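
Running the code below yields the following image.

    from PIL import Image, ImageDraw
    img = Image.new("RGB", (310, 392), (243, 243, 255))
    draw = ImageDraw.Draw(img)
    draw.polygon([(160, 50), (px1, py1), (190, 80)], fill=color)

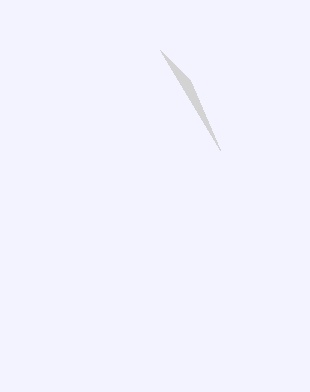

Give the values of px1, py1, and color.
px1 = 220; py1 = 150; color = 'lightgray'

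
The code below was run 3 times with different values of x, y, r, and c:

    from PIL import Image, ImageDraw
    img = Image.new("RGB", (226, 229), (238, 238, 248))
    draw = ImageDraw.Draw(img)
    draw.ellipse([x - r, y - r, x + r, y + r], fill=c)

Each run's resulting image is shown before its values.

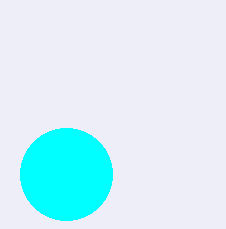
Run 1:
x = 66, y = 174, r = 46, c = 'cyan'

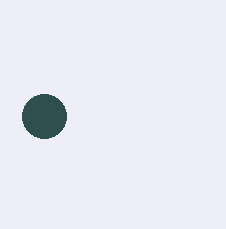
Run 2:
x = 44, y = 116, r = 22, c = 'darkslategray'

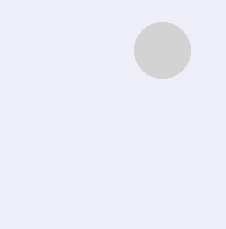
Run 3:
x = 162; y = 50; r = 28; c = 'lightgray'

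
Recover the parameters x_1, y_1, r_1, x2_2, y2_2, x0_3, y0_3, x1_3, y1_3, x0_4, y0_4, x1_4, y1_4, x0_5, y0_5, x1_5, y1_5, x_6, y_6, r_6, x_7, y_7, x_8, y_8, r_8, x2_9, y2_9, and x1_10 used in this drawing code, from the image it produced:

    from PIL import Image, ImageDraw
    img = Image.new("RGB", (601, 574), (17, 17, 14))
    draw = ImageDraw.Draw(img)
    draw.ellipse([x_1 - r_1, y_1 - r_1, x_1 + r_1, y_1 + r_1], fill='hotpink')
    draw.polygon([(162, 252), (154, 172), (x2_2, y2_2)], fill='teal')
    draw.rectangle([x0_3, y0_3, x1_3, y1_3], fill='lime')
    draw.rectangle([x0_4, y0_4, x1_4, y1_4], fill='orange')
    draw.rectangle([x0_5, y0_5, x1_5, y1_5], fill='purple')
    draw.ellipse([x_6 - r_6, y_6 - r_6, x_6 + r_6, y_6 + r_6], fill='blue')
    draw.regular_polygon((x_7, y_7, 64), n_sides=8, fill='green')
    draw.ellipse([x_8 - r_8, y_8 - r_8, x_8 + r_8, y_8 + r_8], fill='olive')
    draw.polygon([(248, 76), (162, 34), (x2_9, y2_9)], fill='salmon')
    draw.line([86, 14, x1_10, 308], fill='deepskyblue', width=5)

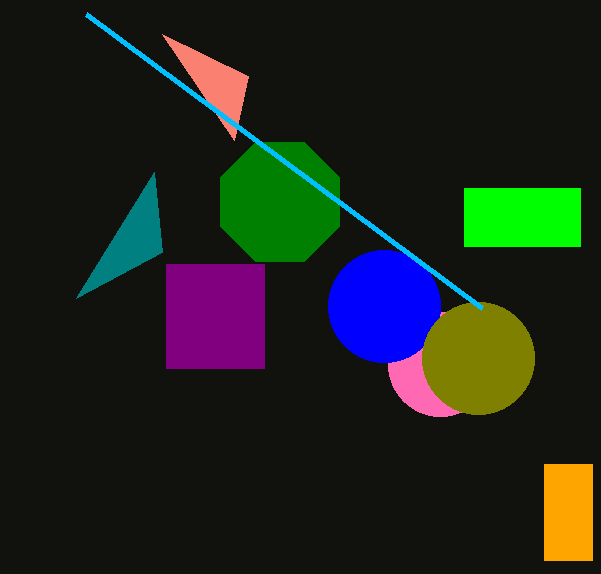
x_1 = 440, y_1 = 364, r_1 = 52, x2_2 = 76, y2_2 = 298, x0_3 = 464, y0_3 = 188, x1_3 = 580, y1_3 = 246, x0_4 = 544, y0_4 = 464, x1_4 = 592, y1_4 = 560, x0_5 = 166, y0_5 = 264, x1_5 = 264, y1_5 = 368, x_6 = 384, y_6 = 306, r_6 = 56, x_7 = 280, y_7 = 202, x_8 = 478, y_8 = 358, r_8 = 56, x2_9 = 234, y2_9 = 140, x1_10 = 482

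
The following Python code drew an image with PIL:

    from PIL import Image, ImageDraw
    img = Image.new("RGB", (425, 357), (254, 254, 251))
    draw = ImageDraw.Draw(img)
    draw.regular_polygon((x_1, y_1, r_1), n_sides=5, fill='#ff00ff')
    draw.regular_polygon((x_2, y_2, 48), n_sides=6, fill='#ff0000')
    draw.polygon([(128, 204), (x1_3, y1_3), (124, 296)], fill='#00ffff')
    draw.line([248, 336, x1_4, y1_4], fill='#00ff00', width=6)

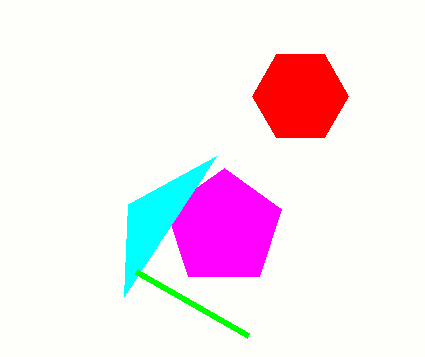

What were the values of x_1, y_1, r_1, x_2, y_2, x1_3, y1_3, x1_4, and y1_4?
x_1 = 224; y_1 = 228; r_1 = 60; x_2 = 300; y_2 = 96; x1_3 = 216; y1_3 = 156; x1_4 = 136; y1_4 = 272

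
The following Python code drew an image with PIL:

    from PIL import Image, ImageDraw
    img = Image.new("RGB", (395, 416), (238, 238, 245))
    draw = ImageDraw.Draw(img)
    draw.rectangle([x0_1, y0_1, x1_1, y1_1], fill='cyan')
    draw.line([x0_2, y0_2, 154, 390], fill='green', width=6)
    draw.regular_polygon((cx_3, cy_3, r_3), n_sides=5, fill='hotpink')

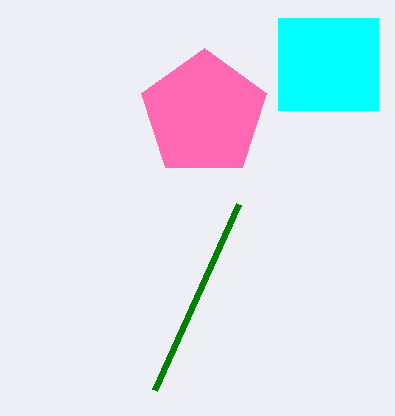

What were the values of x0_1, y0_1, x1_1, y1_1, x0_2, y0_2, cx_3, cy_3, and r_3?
x0_1 = 278, y0_1 = 18, x1_1 = 378, y1_1 = 110, x0_2 = 238, y0_2 = 204, cx_3 = 204, cy_3 = 114, r_3 = 66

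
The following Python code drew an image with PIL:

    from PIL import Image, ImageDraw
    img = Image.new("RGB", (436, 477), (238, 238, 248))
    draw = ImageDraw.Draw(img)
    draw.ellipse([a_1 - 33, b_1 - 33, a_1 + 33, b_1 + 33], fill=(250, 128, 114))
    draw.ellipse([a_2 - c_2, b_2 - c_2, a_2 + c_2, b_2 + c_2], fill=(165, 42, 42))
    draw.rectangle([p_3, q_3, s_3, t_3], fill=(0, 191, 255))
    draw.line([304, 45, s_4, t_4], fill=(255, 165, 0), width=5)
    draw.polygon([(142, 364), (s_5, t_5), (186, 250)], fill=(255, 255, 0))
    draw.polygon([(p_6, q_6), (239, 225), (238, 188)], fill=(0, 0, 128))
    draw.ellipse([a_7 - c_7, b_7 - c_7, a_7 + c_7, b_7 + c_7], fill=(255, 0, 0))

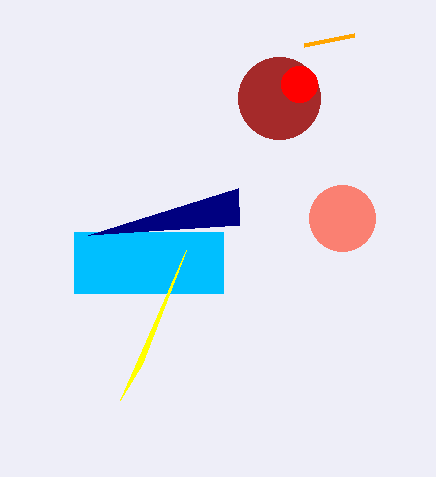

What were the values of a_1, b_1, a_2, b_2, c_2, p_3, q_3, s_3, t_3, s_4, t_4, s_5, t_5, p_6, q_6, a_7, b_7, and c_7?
a_1 = 342; b_1 = 218; a_2 = 279; b_2 = 98; c_2 = 41; p_3 = 74; q_3 = 232; s_3 = 223; t_3 = 293; s_4 = 354; t_4 = 35; s_5 = 120; t_5 = 400; p_6 = 88; q_6 = 235; a_7 = 299; b_7 = 84; c_7 = 18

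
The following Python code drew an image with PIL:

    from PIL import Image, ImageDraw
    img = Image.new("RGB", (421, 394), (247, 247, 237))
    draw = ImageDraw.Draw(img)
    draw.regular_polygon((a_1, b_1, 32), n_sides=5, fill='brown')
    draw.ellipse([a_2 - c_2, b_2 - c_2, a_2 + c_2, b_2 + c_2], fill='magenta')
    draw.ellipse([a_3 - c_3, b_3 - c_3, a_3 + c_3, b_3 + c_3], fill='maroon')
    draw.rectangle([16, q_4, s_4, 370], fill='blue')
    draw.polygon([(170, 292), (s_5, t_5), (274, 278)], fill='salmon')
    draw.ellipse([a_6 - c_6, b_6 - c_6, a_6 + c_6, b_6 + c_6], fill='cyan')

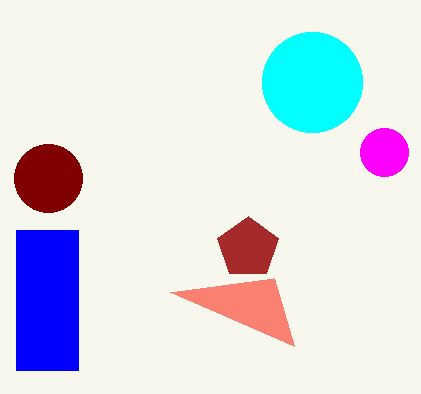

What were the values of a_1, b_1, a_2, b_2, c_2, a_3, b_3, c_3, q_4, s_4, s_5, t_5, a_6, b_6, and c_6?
a_1 = 248, b_1 = 248, a_2 = 384, b_2 = 152, c_2 = 24, a_3 = 48, b_3 = 178, c_3 = 34, q_4 = 230, s_4 = 78, s_5 = 294, t_5 = 346, a_6 = 312, b_6 = 82, c_6 = 50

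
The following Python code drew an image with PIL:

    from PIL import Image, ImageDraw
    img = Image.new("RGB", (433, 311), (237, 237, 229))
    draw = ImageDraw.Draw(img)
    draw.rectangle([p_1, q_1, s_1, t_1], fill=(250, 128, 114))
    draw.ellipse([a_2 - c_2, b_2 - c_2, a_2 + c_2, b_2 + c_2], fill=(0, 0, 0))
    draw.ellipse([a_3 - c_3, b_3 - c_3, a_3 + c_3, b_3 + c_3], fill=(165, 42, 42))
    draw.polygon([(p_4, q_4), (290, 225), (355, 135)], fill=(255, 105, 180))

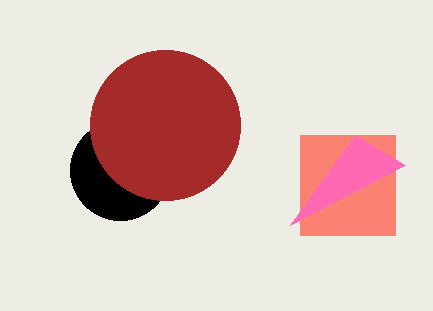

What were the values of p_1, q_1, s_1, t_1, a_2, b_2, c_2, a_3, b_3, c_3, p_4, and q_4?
p_1 = 300; q_1 = 135; s_1 = 395; t_1 = 235; a_2 = 120; b_2 = 170; c_2 = 50; a_3 = 165; b_3 = 125; c_3 = 75; p_4 = 405; q_4 = 165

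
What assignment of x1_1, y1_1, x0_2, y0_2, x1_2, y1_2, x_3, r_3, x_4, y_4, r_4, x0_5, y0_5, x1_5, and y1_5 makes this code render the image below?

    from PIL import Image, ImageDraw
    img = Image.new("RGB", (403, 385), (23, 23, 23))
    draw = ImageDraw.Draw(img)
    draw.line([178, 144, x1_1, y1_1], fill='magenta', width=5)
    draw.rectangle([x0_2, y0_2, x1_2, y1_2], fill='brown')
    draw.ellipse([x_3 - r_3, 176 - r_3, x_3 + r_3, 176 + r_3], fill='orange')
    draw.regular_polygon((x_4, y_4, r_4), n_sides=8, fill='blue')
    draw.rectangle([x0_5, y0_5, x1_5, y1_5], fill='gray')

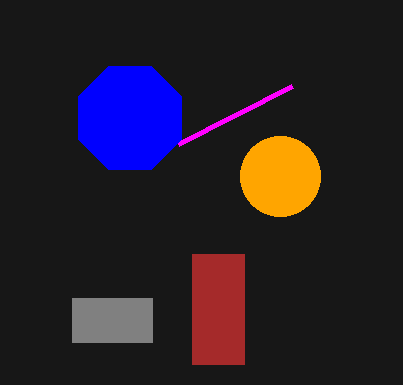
x1_1 = 292
y1_1 = 86
x0_2 = 192
y0_2 = 254
x1_2 = 244
y1_2 = 364
x_3 = 280
r_3 = 40
x_4 = 130
y_4 = 118
r_4 = 56
x0_5 = 72
y0_5 = 298
x1_5 = 152
y1_5 = 342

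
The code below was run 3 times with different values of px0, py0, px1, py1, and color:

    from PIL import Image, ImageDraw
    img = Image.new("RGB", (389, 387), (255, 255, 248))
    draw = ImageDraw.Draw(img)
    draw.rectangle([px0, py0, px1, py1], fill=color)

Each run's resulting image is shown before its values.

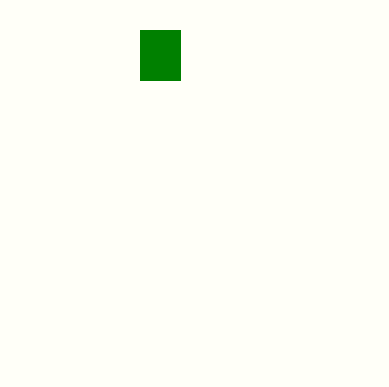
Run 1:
px0 = 140, py0 = 30, px1 = 180, py1 = 80, color = 'green'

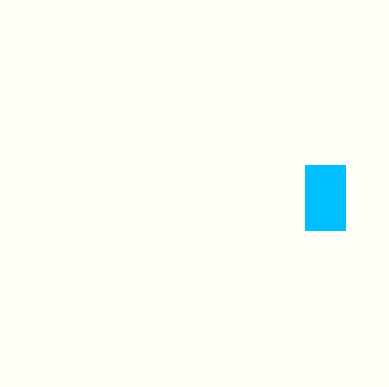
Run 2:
px0 = 305
py0 = 165
px1 = 345
py1 = 230
color = 'deepskyblue'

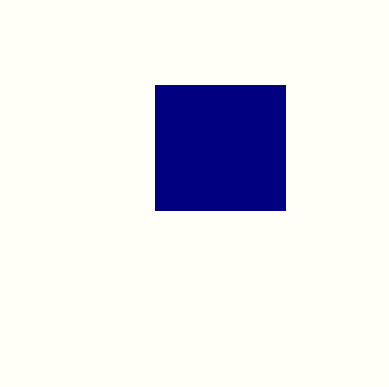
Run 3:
px0 = 155; py0 = 85; px1 = 285; py1 = 210; color = 'navy'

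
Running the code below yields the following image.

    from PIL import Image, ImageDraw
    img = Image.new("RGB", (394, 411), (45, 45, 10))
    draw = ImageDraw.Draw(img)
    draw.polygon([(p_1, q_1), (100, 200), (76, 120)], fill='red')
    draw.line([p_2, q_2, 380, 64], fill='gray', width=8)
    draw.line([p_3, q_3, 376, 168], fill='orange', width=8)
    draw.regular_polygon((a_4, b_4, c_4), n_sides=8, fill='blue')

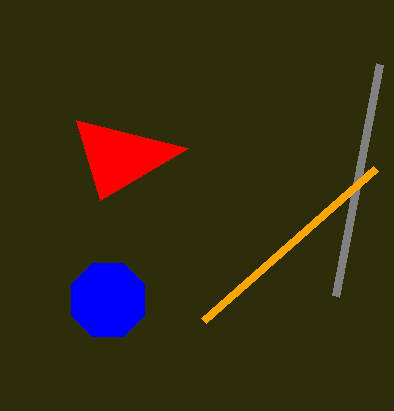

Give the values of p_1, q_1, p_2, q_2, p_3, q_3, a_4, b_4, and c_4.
p_1 = 188; q_1 = 148; p_2 = 336; q_2 = 296; p_3 = 204; q_3 = 320; a_4 = 108; b_4 = 300; c_4 = 40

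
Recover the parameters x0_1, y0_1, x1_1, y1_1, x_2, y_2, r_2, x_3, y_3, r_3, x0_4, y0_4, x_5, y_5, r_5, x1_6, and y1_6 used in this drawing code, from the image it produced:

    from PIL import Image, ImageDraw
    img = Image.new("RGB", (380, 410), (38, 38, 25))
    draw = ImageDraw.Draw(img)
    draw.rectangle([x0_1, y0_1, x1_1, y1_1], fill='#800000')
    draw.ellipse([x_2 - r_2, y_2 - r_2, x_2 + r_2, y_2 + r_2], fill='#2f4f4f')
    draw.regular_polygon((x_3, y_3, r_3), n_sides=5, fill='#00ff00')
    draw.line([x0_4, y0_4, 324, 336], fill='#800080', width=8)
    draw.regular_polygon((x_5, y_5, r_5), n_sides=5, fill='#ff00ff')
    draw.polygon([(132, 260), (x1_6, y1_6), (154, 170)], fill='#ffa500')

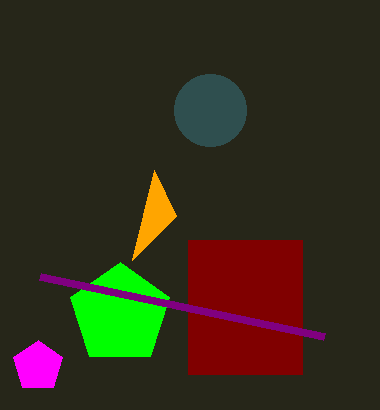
x0_1 = 188
y0_1 = 240
x1_1 = 302
y1_1 = 374
x_2 = 210
y_2 = 110
r_2 = 36
x_3 = 120
y_3 = 314
r_3 = 52
x0_4 = 40
y0_4 = 276
x_5 = 38
y_5 = 366
r_5 = 26
x1_6 = 176
y1_6 = 216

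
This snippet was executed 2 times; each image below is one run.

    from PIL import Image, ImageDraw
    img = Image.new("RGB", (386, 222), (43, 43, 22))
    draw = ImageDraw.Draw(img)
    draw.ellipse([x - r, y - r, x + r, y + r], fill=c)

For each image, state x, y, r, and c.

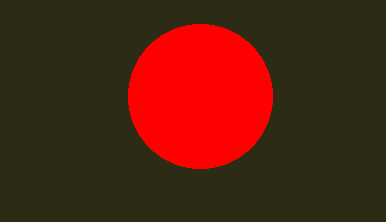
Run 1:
x = 200
y = 96
r = 72
c = 'red'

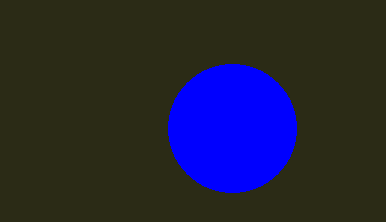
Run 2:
x = 232; y = 128; r = 64; c = 'blue'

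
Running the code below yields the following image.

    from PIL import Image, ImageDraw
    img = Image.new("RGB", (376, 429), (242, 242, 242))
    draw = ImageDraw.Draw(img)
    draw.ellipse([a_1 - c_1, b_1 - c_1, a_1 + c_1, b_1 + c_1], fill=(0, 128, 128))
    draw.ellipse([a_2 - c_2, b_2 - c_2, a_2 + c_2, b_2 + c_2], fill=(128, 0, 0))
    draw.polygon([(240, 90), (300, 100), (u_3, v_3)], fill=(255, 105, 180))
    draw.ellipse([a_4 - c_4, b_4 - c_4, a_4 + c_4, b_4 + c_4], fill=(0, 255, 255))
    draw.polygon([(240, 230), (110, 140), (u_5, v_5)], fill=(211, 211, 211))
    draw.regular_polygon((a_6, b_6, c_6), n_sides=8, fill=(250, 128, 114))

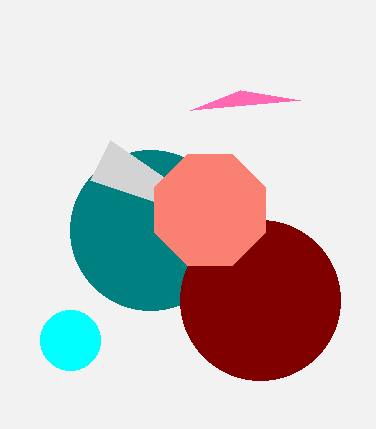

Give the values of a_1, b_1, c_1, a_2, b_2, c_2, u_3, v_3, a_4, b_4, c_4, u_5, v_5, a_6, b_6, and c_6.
a_1 = 150
b_1 = 230
c_1 = 80
a_2 = 260
b_2 = 300
c_2 = 80
u_3 = 190
v_3 = 110
a_4 = 70
b_4 = 340
c_4 = 30
u_5 = 90
v_5 = 180
a_6 = 210
b_6 = 210
c_6 = 60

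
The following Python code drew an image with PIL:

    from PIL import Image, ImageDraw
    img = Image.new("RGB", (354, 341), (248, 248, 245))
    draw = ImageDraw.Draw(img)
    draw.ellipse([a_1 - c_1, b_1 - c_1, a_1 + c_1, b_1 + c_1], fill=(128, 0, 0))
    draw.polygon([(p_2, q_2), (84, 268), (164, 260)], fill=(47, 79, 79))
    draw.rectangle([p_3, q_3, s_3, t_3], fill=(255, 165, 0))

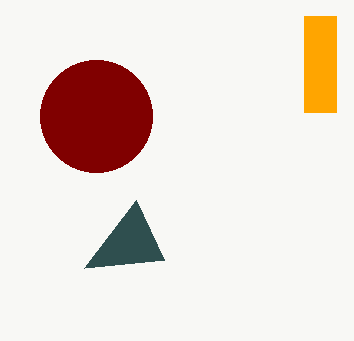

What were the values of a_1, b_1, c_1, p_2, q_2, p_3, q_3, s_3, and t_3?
a_1 = 96; b_1 = 116; c_1 = 56; p_2 = 136; q_2 = 200; p_3 = 304; q_3 = 16; s_3 = 336; t_3 = 112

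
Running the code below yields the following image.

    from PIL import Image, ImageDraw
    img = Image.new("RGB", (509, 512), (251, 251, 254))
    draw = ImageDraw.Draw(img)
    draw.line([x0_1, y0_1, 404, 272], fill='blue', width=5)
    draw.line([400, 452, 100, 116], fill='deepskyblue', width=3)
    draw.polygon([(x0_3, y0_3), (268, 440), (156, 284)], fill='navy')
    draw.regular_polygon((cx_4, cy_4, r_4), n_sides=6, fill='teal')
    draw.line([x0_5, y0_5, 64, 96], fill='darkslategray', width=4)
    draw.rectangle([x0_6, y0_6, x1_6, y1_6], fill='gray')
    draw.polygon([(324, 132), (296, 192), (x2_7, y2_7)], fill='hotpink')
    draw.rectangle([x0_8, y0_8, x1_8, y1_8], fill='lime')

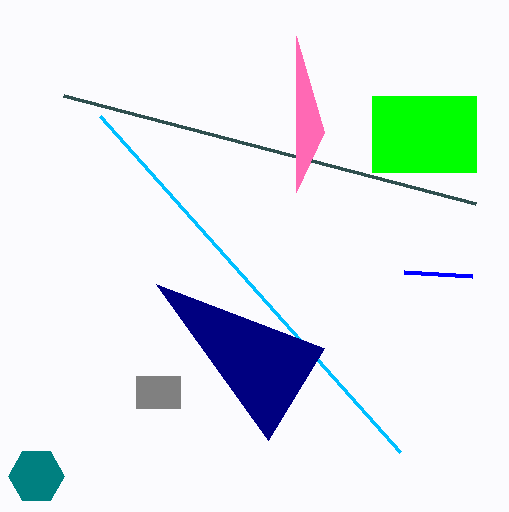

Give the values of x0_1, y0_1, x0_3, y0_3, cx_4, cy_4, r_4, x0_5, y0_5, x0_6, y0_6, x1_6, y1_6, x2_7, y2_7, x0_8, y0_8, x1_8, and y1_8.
x0_1 = 472, y0_1 = 276, x0_3 = 324, y0_3 = 348, cx_4 = 36, cy_4 = 476, r_4 = 28, x0_5 = 476, y0_5 = 204, x0_6 = 136, y0_6 = 376, x1_6 = 180, y1_6 = 408, x2_7 = 296, y2_7 = 36, x0_8 = 372, y0_8 = 96, x1_8 = 476, y1_8 = 172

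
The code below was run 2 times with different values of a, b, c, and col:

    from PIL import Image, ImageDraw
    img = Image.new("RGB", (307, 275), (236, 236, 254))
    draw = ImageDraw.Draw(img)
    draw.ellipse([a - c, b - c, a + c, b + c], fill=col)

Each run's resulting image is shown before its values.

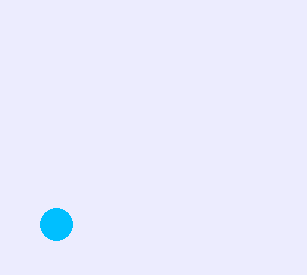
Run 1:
a = 56, b = 224, c = 16, col = 'deepskyblue'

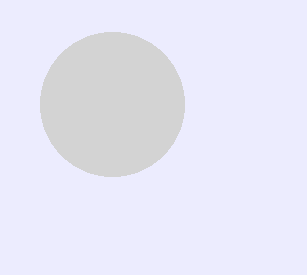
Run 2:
a = 112; b = 104; c = 72; col = 'lightgray'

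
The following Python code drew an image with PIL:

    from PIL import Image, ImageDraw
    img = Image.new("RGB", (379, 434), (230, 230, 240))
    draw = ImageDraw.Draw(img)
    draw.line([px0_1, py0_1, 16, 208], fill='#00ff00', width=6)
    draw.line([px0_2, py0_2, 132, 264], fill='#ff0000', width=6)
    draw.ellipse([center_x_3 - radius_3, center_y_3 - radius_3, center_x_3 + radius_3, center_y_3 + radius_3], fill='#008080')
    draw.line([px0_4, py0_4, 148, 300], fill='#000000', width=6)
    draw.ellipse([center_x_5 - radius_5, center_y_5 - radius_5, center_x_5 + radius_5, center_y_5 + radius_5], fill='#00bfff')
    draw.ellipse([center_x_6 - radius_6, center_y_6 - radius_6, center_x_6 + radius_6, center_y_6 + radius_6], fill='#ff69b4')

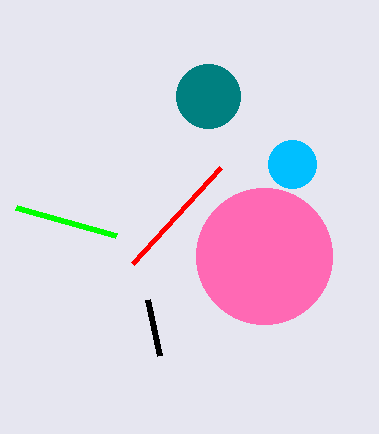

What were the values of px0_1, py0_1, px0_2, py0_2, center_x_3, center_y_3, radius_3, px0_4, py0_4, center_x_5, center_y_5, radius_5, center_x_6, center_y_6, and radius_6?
px0_1 = 116
py0_1 = 236
px0_2 = 220
py0_2 = 168
center_x_3 = 208
center_y_3 = 96
radius_3 = 32
px0_4 = 160
py0_4 = 356
center_x_5 = 292
center_y_5 = 164
radius_5 = 24
center_x_6 = 264
center_y_6 = 256
radius_6 = 68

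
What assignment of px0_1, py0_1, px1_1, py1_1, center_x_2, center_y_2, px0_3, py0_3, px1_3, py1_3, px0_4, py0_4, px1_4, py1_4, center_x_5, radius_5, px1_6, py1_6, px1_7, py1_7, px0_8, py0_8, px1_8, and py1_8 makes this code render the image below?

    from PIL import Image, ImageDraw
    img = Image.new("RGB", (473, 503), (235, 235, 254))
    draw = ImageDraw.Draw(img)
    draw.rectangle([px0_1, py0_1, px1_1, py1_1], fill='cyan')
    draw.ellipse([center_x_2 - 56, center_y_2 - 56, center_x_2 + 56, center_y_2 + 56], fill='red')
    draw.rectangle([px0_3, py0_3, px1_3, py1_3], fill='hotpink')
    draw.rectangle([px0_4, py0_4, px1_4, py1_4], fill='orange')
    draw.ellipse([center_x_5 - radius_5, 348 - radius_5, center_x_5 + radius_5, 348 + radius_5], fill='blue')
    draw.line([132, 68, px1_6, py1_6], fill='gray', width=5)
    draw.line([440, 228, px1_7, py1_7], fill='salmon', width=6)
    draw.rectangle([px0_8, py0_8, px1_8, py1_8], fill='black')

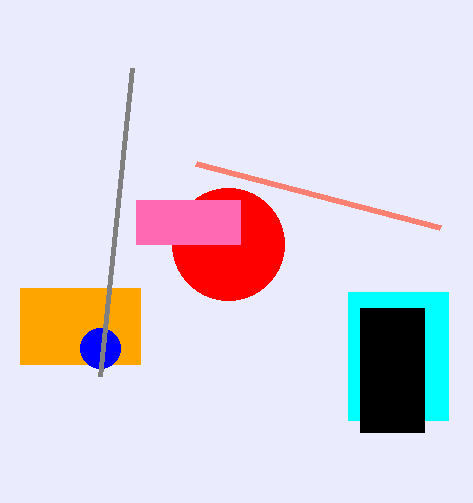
px0_1 = 348; py0_1 = 292; px1_1 = 448; py1_1 = 420; center_x_2 = 228; center_y_2 = 244; px0_3 = 136; py0_3 = 200; px1_3 = 240; py1_3 = 244; px0_4 = 20; py0_4 = 288; px1_4 = 140; py1_4 = 364; center_x_5 = 100; radius_5 = 20; px1_6 = 100; py1_6 = 376; px1_7 = 196; py1_7 = 164; px0_8 = 360; py0_8 = 308; px1_8 = 424; py1_8 = 432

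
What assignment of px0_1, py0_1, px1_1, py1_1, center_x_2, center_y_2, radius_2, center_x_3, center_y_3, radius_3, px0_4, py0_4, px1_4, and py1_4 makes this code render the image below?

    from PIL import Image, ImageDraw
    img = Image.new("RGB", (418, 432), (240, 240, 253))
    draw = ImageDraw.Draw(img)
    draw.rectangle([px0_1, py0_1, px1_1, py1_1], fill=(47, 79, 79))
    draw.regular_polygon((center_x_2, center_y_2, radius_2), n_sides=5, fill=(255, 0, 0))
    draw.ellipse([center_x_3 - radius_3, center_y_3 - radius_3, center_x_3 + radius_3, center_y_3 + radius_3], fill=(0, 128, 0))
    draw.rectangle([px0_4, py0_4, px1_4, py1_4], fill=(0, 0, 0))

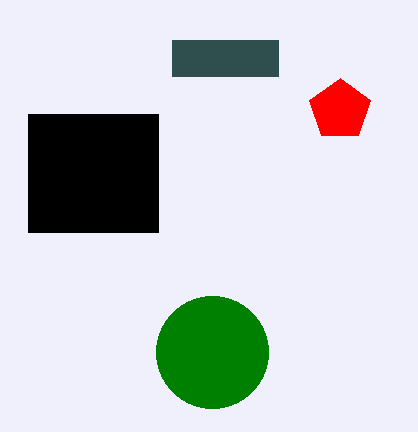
px0_1 = 172
py0_1 = 40
px1_1 = 278
py1_1 = 76
center_x_2 = 340
center_y_2 = 110
radius_2 = 32
center_x_3 = 212
center_y_3 = 352
radius_3 = 56
px0_4 = 28
py0_4 = 114
px1_4 = 158
py1_4 = 232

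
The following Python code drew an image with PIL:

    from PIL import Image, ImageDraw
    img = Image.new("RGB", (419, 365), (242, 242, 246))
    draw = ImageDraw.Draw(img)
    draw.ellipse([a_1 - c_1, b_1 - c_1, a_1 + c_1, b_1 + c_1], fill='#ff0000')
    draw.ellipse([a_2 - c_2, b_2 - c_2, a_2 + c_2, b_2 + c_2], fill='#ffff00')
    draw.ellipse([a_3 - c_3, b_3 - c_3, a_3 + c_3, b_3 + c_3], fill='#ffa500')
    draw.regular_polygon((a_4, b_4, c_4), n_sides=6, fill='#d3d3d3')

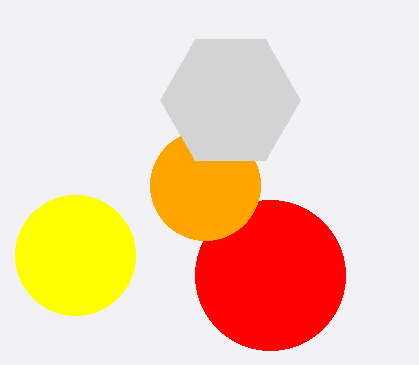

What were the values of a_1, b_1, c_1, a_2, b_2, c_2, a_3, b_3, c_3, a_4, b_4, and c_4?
a_1 = 270, b_1 = 275, c_1 = 75, a_2 = 75, b_2 = 255, c_2 = 60, a_3 = 205, b_3 = 185, c_3 = 55, a_4 = 230, b_4 = 100, c_4 = 70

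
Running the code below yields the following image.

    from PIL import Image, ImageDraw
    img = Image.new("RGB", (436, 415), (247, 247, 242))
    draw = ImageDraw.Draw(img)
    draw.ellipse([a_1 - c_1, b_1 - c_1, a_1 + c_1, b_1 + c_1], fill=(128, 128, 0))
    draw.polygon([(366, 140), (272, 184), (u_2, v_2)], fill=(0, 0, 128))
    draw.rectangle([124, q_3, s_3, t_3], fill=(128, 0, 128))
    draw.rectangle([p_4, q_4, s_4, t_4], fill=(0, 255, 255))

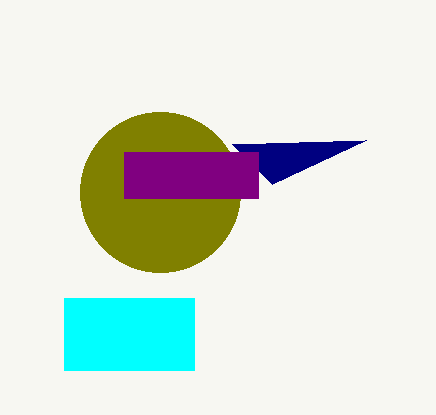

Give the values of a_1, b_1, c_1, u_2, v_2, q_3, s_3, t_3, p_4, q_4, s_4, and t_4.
a_1 = 160
b_1 = 192
c_1 = 80
u_2 = 232
v_2 = 144
q_3 = 152
s_3 = 258
t_3 = 198
p_4 = 64
q_4 = 298
s_4 = 194
t_4 = 370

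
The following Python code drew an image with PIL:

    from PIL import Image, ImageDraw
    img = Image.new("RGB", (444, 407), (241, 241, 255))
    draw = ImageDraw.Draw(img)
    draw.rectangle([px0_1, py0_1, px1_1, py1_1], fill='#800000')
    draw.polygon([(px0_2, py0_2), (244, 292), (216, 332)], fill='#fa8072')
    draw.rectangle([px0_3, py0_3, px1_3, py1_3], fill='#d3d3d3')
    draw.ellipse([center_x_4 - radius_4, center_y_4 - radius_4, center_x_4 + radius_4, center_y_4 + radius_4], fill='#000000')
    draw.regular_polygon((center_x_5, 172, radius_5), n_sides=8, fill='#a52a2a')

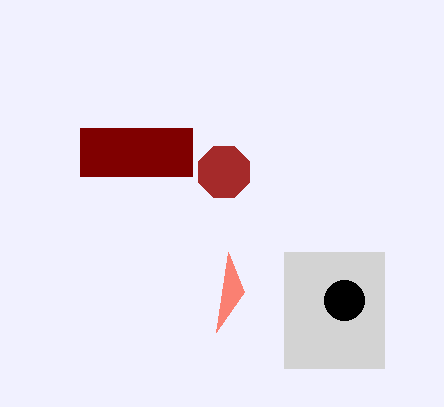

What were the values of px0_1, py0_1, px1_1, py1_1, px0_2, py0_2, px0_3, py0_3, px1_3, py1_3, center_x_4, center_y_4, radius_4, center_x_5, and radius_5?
px0_1 = 80, py0_1 = 128, px1_1 = 192, py1_1 = 176, px0_2 = 228, py0_2 = 252, px0_3 = 284, py0_3 = 252, px1_3 = 384, py1_3 = 368, center_x_4 = 344, center_y_4 = 300, radius_4 = 20, center_x_5 = 224, radius_5 = 28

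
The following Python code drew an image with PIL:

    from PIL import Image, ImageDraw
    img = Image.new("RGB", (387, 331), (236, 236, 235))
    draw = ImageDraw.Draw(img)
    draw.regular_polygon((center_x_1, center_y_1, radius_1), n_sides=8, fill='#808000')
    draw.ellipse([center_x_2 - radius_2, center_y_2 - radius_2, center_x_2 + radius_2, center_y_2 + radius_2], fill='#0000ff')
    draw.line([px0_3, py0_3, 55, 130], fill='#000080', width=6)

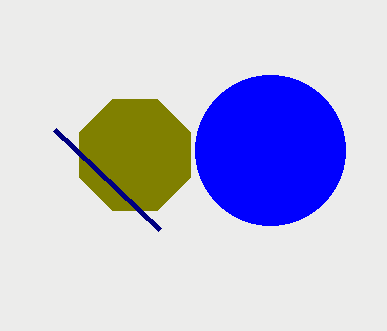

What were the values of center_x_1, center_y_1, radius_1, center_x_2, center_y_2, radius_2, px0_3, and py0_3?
center_x_1 = 135
center_y_1 = 155
radius_1 = 60
center_x_2 = 270
center_y_2 = 150
radius_2 = 75
px0_3 = 160
py0_3 = 230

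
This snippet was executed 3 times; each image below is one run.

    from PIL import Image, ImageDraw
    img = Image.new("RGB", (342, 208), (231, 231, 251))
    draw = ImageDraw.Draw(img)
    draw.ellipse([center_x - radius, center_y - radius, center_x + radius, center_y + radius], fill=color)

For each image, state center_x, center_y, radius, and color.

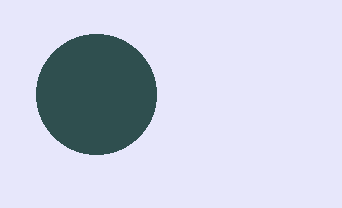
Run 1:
center_x = 96, center_y = 94, radius = 60, color = 'darkslategray'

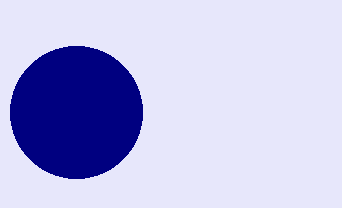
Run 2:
center_x = 76; center_y = 112; radius = 66; color = 'navy'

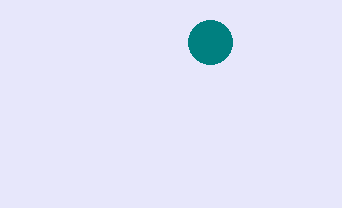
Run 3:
center_x = 210
center_y = 42
radius = 22
color = 'teal'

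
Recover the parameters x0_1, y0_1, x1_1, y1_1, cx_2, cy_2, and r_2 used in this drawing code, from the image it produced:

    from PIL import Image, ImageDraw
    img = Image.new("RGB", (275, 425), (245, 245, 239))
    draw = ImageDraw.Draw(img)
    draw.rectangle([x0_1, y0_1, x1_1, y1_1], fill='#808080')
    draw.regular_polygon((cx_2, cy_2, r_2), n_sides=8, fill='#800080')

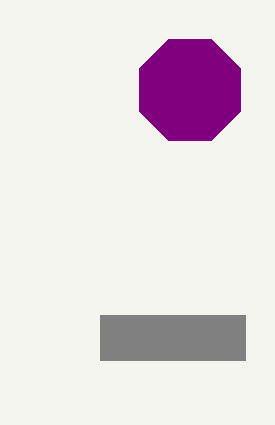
x0_1 = 100
y0_1 = 315
x1_1 = 245
y1_1 = 360
cx_2 = 190
cy_2 = 90
r_2 = 55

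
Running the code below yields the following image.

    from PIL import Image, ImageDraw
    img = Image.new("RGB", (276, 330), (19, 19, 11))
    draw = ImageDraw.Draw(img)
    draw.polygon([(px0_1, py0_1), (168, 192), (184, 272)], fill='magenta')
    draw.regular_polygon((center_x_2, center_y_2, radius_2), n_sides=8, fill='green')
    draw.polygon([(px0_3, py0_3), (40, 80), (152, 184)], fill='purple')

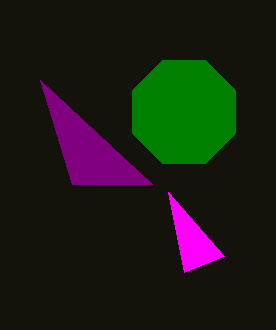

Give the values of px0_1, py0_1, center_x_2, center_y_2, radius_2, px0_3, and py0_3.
px0_1 = 224; py0_1 = 256; center_x_2 = 184; center_y_2 = 112; radius_2 = 56; px0_3 = 72; py0_3 = 184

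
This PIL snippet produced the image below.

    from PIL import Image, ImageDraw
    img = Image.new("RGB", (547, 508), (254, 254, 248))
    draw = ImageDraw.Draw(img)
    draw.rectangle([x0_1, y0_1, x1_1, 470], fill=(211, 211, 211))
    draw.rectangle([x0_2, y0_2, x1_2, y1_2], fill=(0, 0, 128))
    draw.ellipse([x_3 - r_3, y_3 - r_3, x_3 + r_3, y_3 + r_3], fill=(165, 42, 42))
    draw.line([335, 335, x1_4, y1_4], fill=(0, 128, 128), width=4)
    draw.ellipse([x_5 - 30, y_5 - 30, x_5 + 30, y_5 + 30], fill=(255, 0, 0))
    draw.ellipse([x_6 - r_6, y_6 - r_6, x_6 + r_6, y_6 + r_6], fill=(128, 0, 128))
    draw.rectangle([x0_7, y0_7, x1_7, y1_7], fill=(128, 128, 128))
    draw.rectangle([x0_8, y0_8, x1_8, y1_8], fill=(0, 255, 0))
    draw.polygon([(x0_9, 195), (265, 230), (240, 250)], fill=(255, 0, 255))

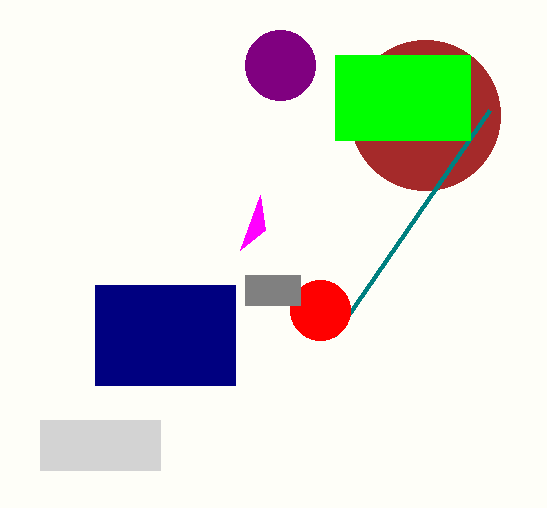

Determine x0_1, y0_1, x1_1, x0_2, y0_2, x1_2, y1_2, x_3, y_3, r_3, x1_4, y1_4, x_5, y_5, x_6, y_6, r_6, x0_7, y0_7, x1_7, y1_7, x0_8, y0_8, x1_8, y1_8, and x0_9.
x0_1 = 40; y0_1 = 420; x1_1 = 160; x0_2 = 95; y0_2 = 285; x1_2 = 235; y1_2 = 385; x_3 = 425; y_3 = 115; r_3 = 75; x1_4 = 490; y1_4 = 110; x_5 = 320; y_5 = 310; x_6 = 280; y_6 = 65; r_6 = 35; x0_7 = 245; y0_7 = 275; x1_7 = 300; y1_7 = 305; x0_8 = 335; y0_8 = 55; x1_8 = 470; y1_8 = 140; x0_9 = 260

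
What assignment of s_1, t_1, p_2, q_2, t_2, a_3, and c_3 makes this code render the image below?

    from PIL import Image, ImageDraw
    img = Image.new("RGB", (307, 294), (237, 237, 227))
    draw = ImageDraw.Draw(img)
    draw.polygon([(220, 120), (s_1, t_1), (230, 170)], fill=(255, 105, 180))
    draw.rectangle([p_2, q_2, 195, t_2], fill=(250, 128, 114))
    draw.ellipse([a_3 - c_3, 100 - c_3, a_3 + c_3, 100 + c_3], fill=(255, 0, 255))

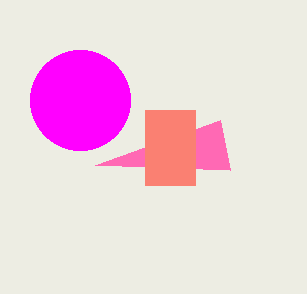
s_1 = 95
t_1 = 165
p_2 = 145
q_2 = 110
t_2 = 185
a_3 = 80
c_3 = 50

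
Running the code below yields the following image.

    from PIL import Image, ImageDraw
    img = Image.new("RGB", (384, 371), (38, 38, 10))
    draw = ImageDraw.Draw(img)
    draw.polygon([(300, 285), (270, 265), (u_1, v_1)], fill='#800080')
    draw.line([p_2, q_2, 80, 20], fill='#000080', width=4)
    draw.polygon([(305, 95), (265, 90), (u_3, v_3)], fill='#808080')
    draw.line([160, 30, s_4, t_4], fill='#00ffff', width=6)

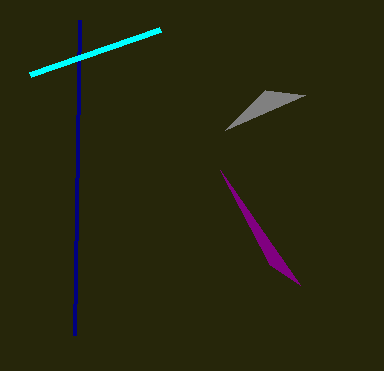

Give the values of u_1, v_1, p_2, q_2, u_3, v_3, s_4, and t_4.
u_1 = 220, v_1 = 170, p_2 = 75, q_2 = 335, u_3 = 225, v_3 = 130, s_4 = 30, t_4 = 75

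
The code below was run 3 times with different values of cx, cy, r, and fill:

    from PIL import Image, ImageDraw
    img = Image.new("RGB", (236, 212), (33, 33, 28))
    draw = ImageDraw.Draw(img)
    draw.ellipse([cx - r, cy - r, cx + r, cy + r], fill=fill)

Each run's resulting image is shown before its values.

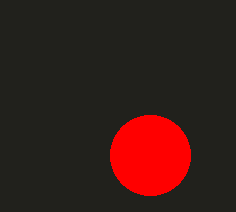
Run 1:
cx = 150
cy = 155
r = 40
fill = 'red'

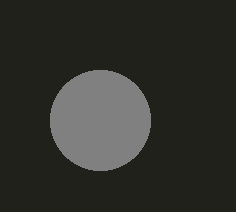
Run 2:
cx = 100, cy = 120, r = 50, fill = 'gray'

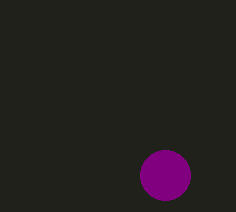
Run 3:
cx = 165; cy = 175; r = 25; fill = 'purple'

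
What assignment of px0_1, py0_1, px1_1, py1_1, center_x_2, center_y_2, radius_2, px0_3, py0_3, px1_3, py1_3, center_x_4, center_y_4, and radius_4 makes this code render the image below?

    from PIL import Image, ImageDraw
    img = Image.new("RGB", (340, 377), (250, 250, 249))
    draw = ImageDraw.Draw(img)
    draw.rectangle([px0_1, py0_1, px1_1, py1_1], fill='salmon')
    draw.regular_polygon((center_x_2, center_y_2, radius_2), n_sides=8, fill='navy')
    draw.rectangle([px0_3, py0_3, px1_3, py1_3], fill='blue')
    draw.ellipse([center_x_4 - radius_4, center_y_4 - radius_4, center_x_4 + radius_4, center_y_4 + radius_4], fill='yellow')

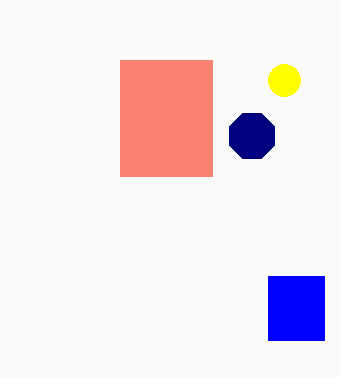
px0_1 = 120; py0_1 = 60; px1_1 = 212; py1_1 = 176; center_x_2 = 252; center_y_2 = 136; radius_2 = 24; px0_3 = 268; py0_3 = 276; px1_3 = 324; py1_3 = 340; center_x_4 = 284; center_y_4 = 80; radius_4 = 16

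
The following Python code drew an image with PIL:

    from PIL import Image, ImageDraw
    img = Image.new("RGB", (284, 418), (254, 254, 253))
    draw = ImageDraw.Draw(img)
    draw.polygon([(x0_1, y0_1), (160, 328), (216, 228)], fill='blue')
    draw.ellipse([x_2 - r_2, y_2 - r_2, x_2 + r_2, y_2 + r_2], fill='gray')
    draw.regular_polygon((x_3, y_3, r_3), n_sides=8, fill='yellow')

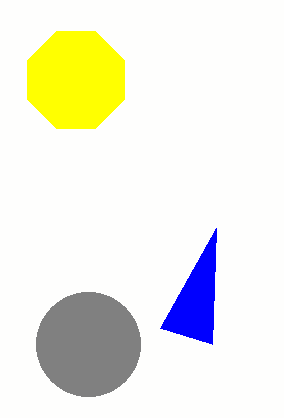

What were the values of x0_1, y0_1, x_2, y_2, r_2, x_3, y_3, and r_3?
x0_1 = 212
y0_1 = 344
x_2 = 88
y_2 = 344
r_2 = 52
x_3 = 76
y_3 = 80
r_3 = 52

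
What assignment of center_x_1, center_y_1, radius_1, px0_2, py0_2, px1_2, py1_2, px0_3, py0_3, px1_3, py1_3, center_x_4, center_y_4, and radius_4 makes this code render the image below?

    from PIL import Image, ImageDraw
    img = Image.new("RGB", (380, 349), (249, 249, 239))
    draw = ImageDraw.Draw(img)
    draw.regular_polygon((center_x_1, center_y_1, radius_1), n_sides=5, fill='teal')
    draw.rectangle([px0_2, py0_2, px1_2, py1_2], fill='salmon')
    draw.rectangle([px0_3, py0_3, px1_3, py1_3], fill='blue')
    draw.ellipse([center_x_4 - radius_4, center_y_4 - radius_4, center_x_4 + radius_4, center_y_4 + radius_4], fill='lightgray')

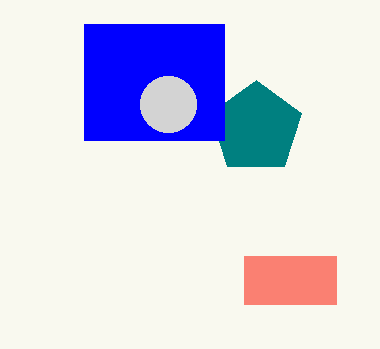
center_x_1 = 256, center_y_1 = 128, radius_1 = 48, px0_2 = 244, py0_2 = 256, px1_2 = 336, py1_2 = 304, px0_3 = 84, py0_3 = 24, px1_3 = 224, py1_3 = 140, center_x_4 = 168, center_y_4 = 104, radius_4 = 28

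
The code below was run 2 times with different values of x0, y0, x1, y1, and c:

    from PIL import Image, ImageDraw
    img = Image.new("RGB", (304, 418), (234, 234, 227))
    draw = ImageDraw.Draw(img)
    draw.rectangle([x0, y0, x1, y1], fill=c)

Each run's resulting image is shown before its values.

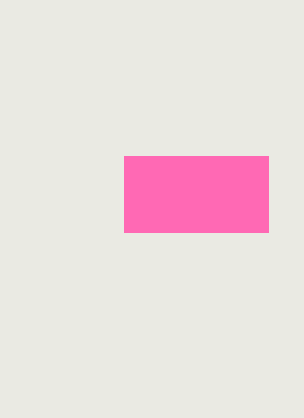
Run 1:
x0 = 124, y0 = 156, x1 = 268, y1 = 232, c = 'hotpink'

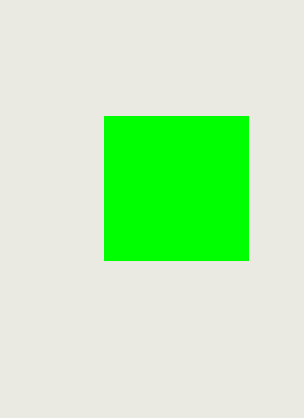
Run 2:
x0 = 104, y0 = 116, x1 = 248, y1 = 260, c = 'lime'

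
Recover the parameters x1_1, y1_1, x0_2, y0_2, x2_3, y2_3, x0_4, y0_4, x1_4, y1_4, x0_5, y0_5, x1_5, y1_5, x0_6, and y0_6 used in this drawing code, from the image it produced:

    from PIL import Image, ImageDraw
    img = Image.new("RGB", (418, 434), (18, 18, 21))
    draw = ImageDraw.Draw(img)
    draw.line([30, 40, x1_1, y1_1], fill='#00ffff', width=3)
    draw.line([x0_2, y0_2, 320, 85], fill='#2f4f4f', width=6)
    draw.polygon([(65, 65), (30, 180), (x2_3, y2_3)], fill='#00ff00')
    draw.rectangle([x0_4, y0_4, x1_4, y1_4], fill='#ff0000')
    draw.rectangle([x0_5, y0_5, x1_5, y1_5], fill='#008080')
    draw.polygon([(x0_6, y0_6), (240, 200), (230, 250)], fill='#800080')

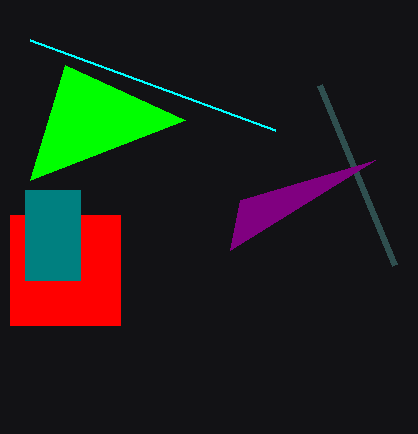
x1_1 = 275, y1_1 = 130, x0_2 = 395, y0_2 = 265, x2_3 = 185, y2_3 = 120, x0_4 = 10, y0_4 = 215, x1_4 = 120, y1_4 = 325, x0_5 = 25, y0_5 = 190, x1_5 = 80, y1_5 = 280, x0_6 = 375, y0_6 = 160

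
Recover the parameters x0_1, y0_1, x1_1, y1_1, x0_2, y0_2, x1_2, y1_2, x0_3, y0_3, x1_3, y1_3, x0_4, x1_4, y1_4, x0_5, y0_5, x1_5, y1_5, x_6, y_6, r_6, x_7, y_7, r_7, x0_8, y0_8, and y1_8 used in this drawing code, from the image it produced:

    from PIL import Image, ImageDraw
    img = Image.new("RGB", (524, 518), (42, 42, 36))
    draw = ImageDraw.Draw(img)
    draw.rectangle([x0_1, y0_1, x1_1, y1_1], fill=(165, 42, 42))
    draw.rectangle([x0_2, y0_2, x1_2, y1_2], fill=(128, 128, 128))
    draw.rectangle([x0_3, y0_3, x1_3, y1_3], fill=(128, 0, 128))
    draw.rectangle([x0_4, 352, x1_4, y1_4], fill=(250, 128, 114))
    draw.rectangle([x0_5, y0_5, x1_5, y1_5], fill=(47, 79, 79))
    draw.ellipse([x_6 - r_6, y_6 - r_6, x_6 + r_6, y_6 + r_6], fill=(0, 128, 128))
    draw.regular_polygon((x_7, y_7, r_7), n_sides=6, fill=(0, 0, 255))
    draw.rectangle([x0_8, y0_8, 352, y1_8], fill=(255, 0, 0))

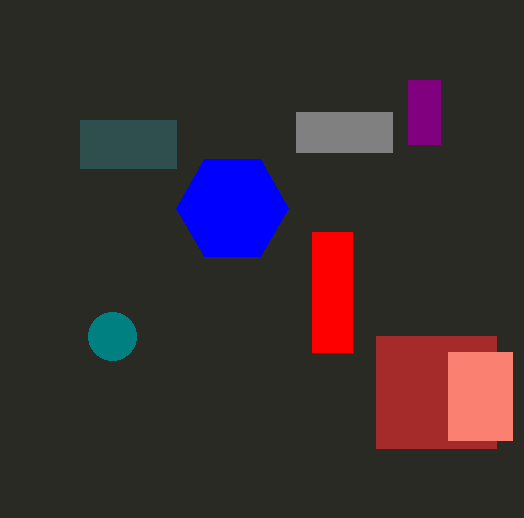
x0_1 = 376; y0_1 = 336; x1_1 = 496; y1_1 = 448; x0_2 = 296; y0_2 = 112; x1_2 = 392; y1_2 = 152; x0_3 = 408; y0_3 = 80; x1_3 = 440; y1_3 = 144; x0_4 = 448; x1_4 = 512; y1_4 = 440; x0_5 = 80; y0_5 = 120; x1_5 = 176; y1_5 = 168; x_6 = 112; y_6 = 336; r_6 = 24; x_7 = 232; y_7 = 208; r_7 = 56; x0_8 = 312; y0_8 = 232; y1_8 = 352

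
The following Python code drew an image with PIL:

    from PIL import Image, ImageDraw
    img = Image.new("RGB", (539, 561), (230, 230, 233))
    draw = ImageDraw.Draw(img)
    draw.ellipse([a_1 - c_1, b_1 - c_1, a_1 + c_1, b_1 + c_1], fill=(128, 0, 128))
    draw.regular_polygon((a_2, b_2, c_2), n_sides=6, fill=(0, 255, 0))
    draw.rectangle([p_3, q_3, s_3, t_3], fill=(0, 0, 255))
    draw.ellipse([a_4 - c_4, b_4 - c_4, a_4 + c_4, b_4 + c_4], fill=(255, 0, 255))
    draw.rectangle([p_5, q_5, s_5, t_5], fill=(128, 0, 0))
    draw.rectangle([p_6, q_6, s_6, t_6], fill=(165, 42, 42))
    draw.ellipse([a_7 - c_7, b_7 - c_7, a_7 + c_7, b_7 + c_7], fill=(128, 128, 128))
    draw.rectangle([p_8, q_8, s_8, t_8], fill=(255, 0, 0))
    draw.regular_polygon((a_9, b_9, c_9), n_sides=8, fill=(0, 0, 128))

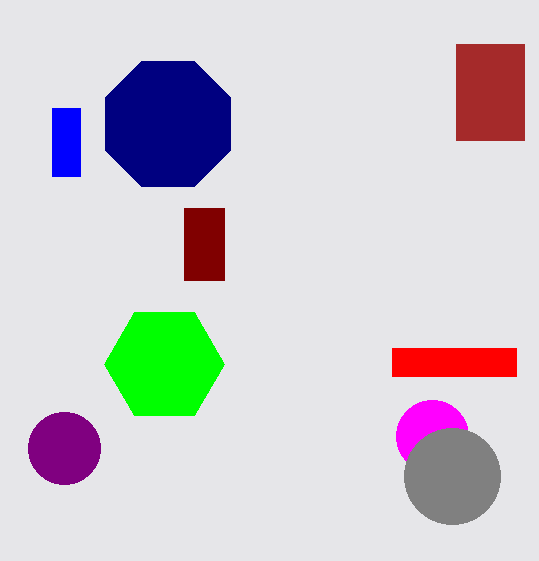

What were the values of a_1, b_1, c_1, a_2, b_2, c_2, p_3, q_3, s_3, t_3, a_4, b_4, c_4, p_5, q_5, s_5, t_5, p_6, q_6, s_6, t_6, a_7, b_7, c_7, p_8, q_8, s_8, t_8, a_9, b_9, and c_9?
a_1 = 64; b_1 = 448; c_1 = 36; a_2 = 164; b_2 = 364; c_2 = 60; p_3 = 52; q_3 = 108; s_3 = 80; t_3 = 176; a_4 = 432; b_4 = 436; c_4 = 36; p_5 = 184; q_5 = 208; s_5 = 224; t_5 = 280; p_6 = 456; q_6 = 44; s_6 = 524; t_6 = 140; a_7 = 452; b_7 = 476; c_7 = 48; p_8 = 392; q_8 = 348; s_8 = 516; t_8 = 376; a_9 = 168; b_9 = 124; c_9 = 68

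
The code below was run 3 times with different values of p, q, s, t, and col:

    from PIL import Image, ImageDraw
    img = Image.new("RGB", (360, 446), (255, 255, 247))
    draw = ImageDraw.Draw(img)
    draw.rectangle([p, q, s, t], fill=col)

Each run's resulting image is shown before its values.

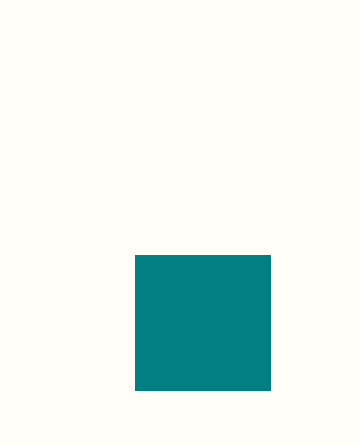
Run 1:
p = 135, q = 255, s = 270, t = 390, col = 'teal'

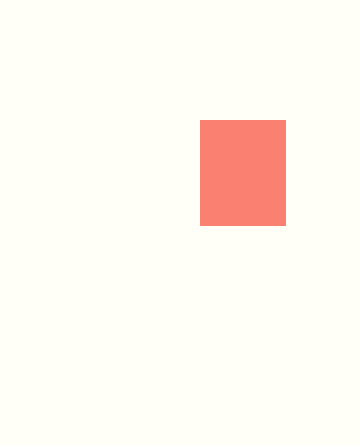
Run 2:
p = 200, q = 120, s = 285, t = 225, col = 'salmon'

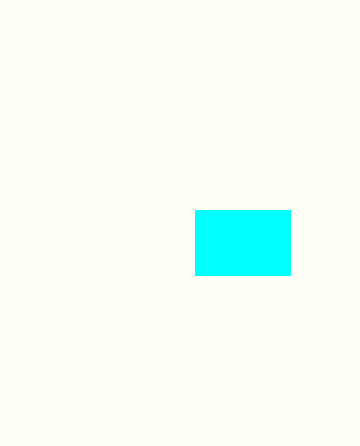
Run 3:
p = 195
q = 210
s = 290
t = 275
col = 'cyan'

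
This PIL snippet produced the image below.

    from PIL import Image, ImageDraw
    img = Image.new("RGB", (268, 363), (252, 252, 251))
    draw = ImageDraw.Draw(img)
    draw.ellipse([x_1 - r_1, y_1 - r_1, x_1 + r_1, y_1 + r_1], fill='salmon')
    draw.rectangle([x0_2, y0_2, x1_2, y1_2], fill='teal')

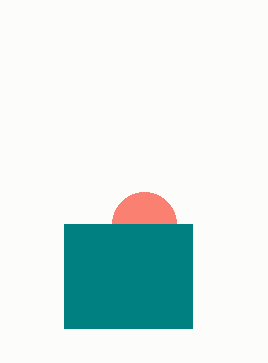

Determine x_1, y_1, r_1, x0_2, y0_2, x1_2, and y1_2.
x_1 = 144
y_1 = 224
r_1 = 32
x0_2 = 64
y0_2 = 224
x1_2 = 192
y1_2 = 328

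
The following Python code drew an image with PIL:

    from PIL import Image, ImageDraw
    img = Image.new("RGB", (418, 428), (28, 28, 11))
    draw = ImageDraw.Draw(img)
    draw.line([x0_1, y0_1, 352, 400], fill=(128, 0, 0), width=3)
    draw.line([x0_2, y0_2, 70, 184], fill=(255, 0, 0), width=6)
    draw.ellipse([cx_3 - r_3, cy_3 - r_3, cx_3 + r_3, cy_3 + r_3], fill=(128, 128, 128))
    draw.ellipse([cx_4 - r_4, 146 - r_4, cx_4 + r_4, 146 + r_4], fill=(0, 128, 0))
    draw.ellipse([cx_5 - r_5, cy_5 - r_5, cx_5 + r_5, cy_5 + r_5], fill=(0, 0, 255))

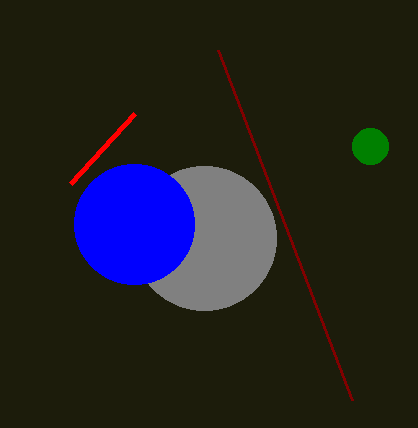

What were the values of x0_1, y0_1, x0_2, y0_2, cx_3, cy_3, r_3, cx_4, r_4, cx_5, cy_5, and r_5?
x0_1 = 218
y0_1 = 50
x0_2 = 134
y0_2 = 114
cx_3 = 204
cy_3 = 238
r_3 = 72
cx_4 = 370
r_4 = 18
cx_5 = 134
cy_5 = 224
r_5 = 60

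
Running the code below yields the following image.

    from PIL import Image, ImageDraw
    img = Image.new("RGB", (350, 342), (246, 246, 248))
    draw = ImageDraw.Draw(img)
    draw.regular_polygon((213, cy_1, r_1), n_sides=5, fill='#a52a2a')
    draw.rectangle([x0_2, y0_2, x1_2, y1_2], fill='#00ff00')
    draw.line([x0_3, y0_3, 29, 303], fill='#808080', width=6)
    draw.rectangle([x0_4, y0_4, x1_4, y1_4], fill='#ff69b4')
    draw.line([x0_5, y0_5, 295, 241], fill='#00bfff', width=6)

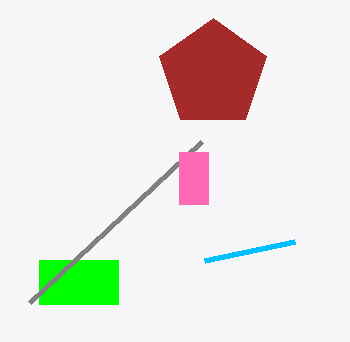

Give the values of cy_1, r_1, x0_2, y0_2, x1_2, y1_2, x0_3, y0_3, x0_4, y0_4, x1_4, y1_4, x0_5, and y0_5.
cy_1 = 74, r_1 = 56, x0_2 = 39, y0_2 = 260, x1_2 = 118, y1_2 = 304, x0_3 = 201, y0_3 = 142, x0_4 = 179, y0_4 = 152, x1_4 = 208, y1_4 = 204, x0_5 = 205, y0_5 = 260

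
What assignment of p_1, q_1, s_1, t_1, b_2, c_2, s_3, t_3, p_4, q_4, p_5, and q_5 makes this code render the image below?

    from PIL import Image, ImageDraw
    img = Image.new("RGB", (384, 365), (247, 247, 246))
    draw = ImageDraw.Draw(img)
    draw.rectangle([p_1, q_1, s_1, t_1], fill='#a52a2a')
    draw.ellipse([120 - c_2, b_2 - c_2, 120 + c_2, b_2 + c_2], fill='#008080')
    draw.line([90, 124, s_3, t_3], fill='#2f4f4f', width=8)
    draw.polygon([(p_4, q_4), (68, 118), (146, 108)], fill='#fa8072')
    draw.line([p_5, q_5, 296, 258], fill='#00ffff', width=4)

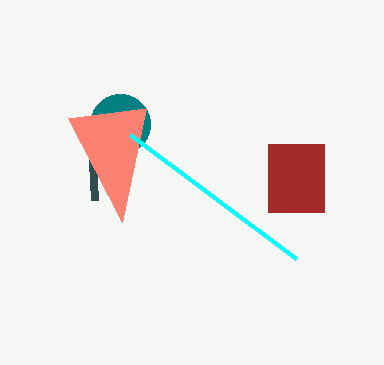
p_1 = 268
q_1 = 144
s_1 = 324
t_1 = 212
b_2 = 124
c_2 = 30
s_3 = 94
t_3 = 200
p_4 = 122
q_4 = 222
p_5 = 130
q_5 = 134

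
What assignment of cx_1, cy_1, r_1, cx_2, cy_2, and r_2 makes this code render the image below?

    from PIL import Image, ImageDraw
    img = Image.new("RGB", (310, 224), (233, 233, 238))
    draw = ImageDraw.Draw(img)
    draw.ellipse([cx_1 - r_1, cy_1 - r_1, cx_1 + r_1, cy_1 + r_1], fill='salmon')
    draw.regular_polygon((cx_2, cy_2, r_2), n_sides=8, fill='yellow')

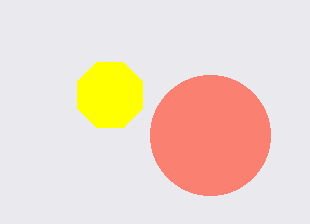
cx_1 = 210
cy_1 = 135
r_1 = 60
cx_2 = 110
cy_2 = 95
r_2 = 35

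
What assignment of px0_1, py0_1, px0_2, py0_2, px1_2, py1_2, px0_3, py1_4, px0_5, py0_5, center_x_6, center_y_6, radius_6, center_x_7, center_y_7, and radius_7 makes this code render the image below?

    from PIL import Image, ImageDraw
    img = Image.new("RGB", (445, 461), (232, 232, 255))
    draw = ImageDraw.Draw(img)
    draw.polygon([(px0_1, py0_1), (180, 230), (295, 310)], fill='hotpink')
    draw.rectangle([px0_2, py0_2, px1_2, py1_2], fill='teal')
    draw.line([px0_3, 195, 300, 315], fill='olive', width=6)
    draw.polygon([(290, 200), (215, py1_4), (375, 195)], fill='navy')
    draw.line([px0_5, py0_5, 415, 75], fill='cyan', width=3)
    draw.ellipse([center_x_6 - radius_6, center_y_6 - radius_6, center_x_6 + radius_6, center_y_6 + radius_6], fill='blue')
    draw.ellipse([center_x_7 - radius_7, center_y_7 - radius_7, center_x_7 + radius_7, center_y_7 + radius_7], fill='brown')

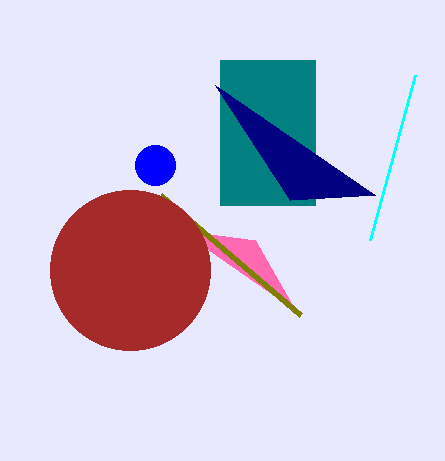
px0_1 = 255; py0_1 = 240; px0_2 = 220; py0_2 = 60; px1_2 = 315; py1_2 = 205; px0_3 = 160; py1_4 = 85; px0_5 = 370; py0_5 = 240; center_x_6 = 155; center_y_6 = 165; radius_6 = 20; center_x_7 = 130; center_y_7 = 270; radius_7 = 80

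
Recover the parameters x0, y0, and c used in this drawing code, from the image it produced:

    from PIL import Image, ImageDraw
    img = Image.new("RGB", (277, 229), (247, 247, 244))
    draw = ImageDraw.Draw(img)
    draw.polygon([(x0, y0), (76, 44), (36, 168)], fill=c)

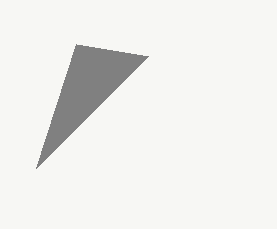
x0 = 148, y0 = 56, c = 'gray'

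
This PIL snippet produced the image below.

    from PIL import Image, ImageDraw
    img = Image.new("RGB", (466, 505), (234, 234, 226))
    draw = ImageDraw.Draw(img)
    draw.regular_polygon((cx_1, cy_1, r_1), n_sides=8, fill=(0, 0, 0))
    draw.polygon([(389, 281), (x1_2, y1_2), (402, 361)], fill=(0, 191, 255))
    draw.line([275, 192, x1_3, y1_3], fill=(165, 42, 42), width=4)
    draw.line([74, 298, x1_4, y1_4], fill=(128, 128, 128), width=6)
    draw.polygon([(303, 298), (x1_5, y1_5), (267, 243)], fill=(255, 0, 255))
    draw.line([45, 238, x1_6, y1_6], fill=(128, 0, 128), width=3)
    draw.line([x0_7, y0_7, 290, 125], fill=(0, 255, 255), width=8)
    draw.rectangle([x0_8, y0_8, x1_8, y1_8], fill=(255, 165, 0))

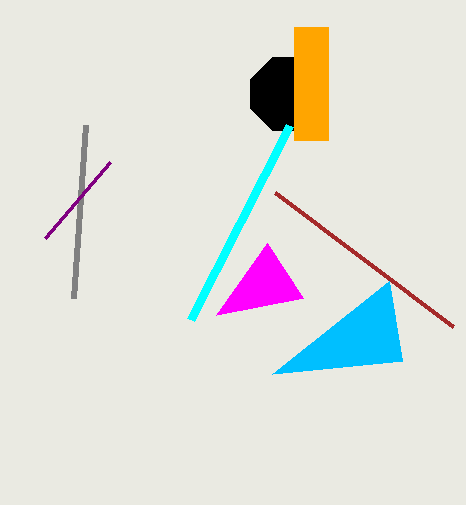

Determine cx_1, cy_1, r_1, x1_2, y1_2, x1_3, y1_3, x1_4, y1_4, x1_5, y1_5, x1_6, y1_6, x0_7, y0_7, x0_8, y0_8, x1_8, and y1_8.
cx_1 = 287, cy_1 = 94, r_1 = 39, x1_2 = 272, y1_2 = 374, x1_3 = 453, y1_3 = 326, x1_4 = 86, y1_4 = 125, x1_5 = 216, y1_5 = 315, x1_6 = 110, y1_6 = 162, x0_7 = 191, y0_7 = 319, x0_8 = 294, y0_8 = 27, x1_8 = 328, y1_8 = 140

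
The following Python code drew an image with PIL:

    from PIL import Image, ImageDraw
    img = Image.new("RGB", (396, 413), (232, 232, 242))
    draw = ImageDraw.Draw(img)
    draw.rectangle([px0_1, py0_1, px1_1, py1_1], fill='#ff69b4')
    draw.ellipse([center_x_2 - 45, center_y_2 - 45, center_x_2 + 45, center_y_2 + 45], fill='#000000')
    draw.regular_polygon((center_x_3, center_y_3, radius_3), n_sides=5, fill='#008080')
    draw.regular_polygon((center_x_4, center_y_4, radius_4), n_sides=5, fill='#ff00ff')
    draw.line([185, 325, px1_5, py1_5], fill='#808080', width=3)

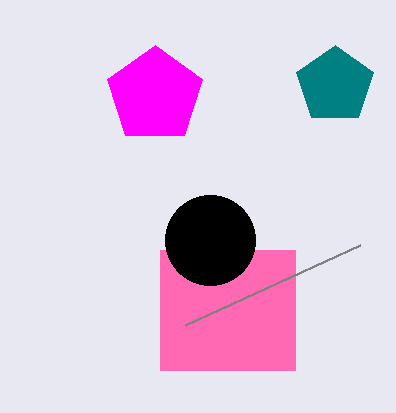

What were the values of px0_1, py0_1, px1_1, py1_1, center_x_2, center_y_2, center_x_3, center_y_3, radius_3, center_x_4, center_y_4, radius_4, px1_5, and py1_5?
px0_1 = 160
py0_1 = 250
px1_1 = 295
py1_1 = 370
center_x_2 = 210
center_y_2 = 240
center_x_3 = 335
center_y_3 = 85
radius_3 = 40
center_x_4 = 155
center_y_4 = 95
radius_4 = 50
px1_5 = 360
py1_5 = 245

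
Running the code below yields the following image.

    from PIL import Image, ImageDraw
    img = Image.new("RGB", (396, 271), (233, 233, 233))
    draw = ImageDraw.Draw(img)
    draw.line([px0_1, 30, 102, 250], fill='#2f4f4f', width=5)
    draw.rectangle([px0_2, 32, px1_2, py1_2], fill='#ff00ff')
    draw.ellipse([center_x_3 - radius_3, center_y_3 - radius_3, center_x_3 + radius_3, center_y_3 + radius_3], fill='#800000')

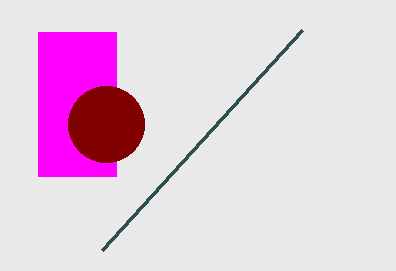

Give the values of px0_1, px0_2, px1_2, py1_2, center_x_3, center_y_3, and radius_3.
px0_1 = 302; px0_2 = 38; px1_2 = 116; py1_2 = 176; center_x_3 = 106; center_y_3 = 124; radius_3 = 38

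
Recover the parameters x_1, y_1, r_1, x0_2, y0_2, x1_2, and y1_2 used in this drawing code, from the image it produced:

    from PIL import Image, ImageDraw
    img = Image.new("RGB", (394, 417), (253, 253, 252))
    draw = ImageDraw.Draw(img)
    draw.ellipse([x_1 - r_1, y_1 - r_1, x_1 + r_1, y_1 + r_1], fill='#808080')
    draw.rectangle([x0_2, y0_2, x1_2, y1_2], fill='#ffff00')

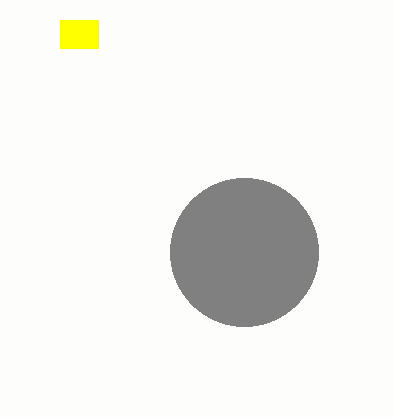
x_1 = 244; y_1 = 252; r_1 = 74; x0_2 = 60; y0_2 = 20; x1_2 = 98; y1_2 = 48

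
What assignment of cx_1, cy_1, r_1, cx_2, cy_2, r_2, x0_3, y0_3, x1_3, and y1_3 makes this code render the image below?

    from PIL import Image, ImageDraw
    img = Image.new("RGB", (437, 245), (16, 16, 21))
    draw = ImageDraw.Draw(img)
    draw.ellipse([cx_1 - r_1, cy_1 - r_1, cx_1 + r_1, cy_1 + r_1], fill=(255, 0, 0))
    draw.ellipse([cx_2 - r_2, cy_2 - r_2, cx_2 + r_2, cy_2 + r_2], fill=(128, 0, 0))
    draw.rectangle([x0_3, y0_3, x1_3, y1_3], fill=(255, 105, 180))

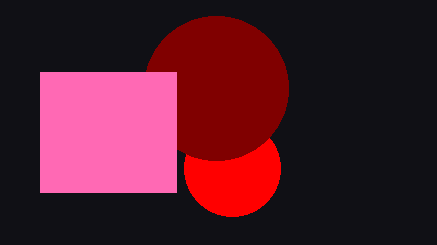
cx_1 = 232, cy_1 = 168, r_1 = 48, cx_2 = 216, cy_2 = 88, r_2 = 72, x0_3 = 40, y0_3 = 72, x1_3 = 176, y1_3 = 192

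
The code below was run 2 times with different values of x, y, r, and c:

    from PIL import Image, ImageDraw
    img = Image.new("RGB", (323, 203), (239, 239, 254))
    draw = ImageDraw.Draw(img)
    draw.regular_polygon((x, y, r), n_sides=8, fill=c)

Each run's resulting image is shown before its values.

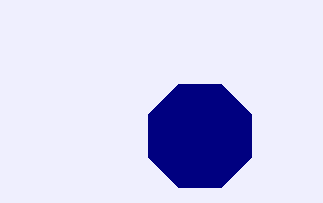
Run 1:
x = 200, y = 136, r = 56, c = 'navy'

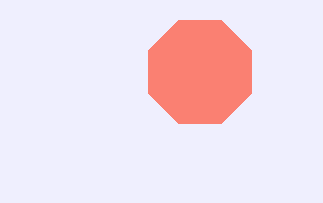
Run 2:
x = 200
y = 72
r = 56
c = 'salmon'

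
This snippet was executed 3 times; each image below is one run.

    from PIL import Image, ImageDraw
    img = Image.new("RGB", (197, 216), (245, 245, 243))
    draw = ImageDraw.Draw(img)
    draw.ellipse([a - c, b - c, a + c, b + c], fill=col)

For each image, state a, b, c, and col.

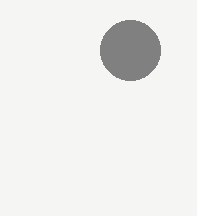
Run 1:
a = 130
b = 50
c = 30
col = 'gray'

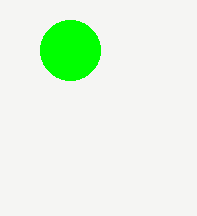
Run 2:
a = 70
b = 50
c = 30
col = 'lime'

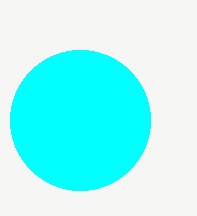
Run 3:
a = 80
b = 120
c = 70
col = 'cyan'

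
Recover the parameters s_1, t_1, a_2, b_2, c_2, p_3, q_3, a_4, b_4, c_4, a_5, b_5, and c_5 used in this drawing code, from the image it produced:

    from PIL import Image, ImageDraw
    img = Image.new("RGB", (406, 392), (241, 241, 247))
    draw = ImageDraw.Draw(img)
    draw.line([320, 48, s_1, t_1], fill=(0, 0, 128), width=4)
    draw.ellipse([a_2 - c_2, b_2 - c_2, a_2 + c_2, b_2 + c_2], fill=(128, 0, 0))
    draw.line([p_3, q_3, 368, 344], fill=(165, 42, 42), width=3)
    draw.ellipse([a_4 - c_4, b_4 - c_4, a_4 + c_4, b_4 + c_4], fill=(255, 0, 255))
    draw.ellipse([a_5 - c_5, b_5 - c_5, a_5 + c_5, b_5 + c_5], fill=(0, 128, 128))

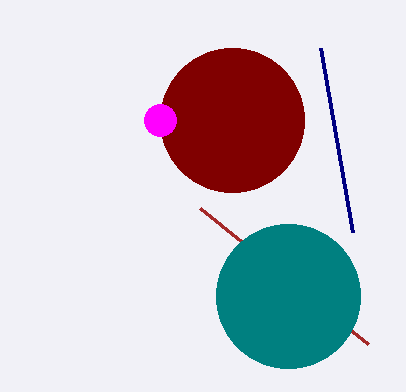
s_1 = 352, t_1 = 232, a_2 = 232, b_2 = 120, c_2 = 72, p_3 = 200, q_3 = 208, a_4 = 160, b_4 = 120, c_4 = 16, a_5 = 288, b_5 = 296, c_5 = 72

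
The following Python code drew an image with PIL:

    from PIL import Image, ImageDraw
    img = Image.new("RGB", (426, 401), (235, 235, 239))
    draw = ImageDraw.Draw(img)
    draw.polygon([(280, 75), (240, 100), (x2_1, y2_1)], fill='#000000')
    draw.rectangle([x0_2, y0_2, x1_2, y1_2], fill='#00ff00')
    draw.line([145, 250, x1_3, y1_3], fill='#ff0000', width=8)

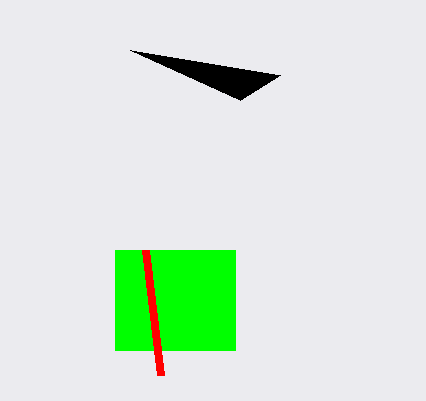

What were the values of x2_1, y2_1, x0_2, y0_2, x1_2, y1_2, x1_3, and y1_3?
x2_1 = 130, y2_1 = 50, x0_2 = 115, y0_2 = 250, x1_2 = 235, y1_2 = 350, x1_3 = 160, y1_3 = 375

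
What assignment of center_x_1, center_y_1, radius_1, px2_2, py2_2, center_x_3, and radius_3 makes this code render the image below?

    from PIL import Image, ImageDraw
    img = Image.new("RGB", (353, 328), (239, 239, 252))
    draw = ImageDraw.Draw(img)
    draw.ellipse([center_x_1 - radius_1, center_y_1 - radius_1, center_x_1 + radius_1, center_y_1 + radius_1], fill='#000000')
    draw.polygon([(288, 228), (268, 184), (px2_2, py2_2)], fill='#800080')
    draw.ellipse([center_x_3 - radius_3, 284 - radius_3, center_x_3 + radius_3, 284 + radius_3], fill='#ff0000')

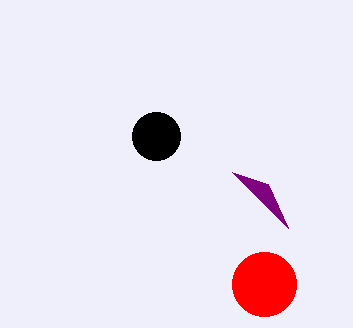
center_x_1 = 156
center_y_1 = 136
radius_1 = 24
px2_2 = 232
py2_2 = 172
center_x_3 = 264
radius_3 = 32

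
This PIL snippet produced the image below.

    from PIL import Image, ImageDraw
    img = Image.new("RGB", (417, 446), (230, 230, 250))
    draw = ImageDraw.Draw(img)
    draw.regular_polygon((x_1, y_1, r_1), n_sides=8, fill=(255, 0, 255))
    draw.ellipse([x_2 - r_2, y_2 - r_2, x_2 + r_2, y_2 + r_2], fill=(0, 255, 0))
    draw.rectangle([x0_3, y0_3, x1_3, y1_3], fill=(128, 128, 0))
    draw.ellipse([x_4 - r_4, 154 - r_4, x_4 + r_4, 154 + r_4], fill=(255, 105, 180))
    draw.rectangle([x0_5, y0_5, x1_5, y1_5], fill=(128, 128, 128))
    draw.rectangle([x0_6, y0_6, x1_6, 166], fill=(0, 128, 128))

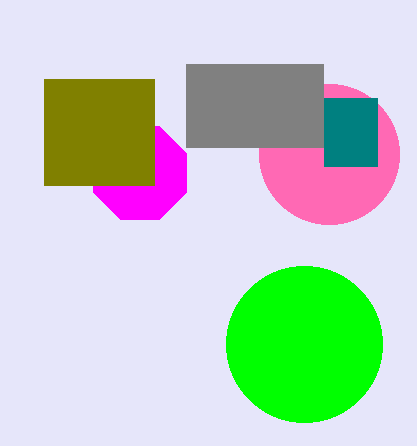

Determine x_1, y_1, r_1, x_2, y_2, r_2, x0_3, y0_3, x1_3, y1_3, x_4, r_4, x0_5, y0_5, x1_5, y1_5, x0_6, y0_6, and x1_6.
x_1 = 140
y_1 = 173
r_1 = 50
x_2 = 304
y_2 = 344
r_2 = 78
x0_3 = 44
y0_3 = 79
x1_3 = 154
y1_3 = 185
x_4 = 329
r_4 = 70
x0_5 = 186
y0_5 = 64
x1_5 = 323
y1_5 = 147
x0_6 = 324
y0_6 = 98
x1_6 = 377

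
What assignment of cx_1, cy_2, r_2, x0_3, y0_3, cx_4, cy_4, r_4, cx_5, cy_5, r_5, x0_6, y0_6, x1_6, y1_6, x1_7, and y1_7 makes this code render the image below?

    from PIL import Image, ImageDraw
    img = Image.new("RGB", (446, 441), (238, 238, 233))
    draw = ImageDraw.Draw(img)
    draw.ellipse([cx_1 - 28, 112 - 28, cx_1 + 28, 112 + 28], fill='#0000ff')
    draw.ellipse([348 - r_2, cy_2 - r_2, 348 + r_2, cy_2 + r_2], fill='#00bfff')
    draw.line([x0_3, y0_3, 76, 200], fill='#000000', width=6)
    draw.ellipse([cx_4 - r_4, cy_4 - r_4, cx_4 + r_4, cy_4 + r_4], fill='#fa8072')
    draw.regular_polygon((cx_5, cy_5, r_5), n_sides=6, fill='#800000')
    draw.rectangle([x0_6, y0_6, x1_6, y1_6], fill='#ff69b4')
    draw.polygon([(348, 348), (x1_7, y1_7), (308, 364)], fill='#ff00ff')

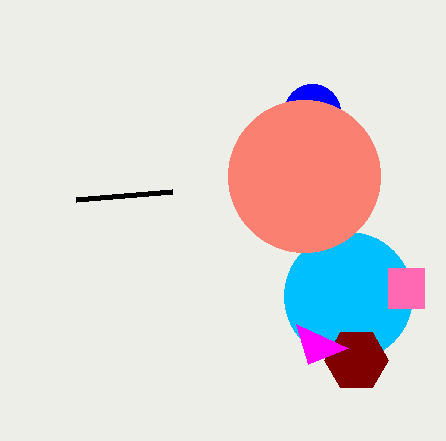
cx_1 = 312; cy_2 = 296; r_2 = 64; x0_3 = 172; y0_3 = 192; cx_4 = 304; cy_4 = 176; r_4 = 76; cx_5 = 356; cy_5 = 360; r_5 = 32; x0_6 = 388; y0_6 = 268; x1_6 = 424; y1_6 = 308; x1_7 = 296; y1_7 = 324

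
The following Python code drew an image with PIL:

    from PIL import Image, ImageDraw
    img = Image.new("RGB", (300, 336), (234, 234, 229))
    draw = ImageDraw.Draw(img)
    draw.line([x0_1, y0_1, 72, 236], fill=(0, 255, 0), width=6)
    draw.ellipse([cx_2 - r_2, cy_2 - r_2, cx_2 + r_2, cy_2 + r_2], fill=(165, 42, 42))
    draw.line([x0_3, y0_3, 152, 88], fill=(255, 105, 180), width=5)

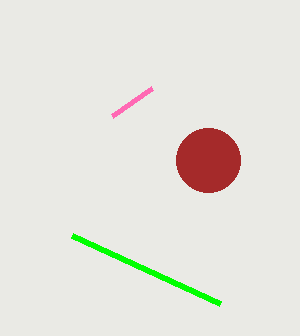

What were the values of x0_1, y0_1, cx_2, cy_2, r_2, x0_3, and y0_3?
x0_1 = 220, y0_1 = 304, cx_2 = 208, cy_2 = 160, r_2 = 32, x0_3 = 112, y0_3 = 116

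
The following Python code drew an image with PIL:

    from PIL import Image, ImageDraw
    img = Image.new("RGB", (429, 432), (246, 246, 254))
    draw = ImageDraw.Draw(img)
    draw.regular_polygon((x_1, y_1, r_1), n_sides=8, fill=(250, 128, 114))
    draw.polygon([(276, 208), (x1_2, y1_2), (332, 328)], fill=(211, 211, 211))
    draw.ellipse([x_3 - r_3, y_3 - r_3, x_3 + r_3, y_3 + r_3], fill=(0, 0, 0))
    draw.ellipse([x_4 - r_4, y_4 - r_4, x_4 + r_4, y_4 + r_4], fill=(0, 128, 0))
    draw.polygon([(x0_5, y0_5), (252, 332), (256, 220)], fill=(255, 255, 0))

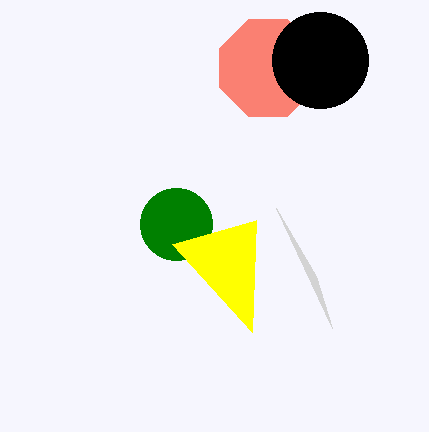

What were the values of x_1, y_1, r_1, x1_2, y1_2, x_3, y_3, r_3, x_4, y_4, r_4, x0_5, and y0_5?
x_1 = 268
y_1 = 68
r_1 = 52
x1_2 = 316
y1_2 = 276
x_3 = 320
y_3 = 60
r_3 = 48
x_4 = 176
y_4 = 224
r_4 = 36
x0_5 = 172
y0_5 = 244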